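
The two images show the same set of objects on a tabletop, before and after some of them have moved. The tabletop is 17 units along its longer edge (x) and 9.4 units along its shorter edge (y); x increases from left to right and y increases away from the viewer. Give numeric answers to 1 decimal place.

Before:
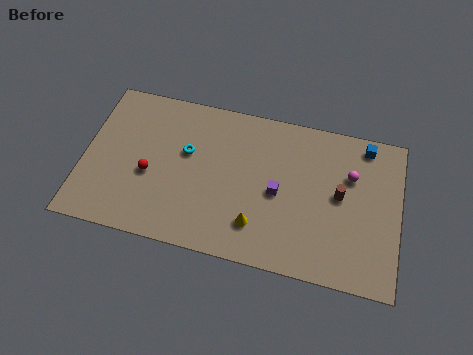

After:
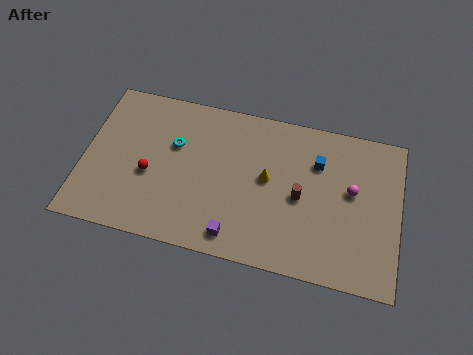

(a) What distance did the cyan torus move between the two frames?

0.8

From (5.5, 5.7) to (4.8, 6.0), the cyan torus covered √(0.7² + 0.3²) ≈ 0.8 units.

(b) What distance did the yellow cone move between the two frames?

2.9

The yellow cone was near (9.5, 2.2) before and (9.9, 5.1) after, so it travelled √(0.4² + 2.9²) ≈ 2.9 units.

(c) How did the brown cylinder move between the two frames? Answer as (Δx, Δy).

(-2.1, -0.6)

The brown cylinder was at about (13.8, 5.0) and moved to about (11.7, 4.4).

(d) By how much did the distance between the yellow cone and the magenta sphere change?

-1.8

They were about 6.3 units apart before and 4.5 after — 1.8 units closer together.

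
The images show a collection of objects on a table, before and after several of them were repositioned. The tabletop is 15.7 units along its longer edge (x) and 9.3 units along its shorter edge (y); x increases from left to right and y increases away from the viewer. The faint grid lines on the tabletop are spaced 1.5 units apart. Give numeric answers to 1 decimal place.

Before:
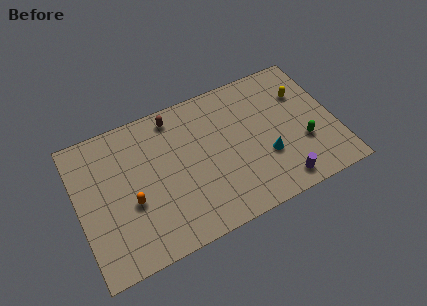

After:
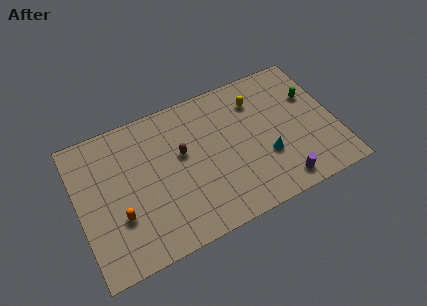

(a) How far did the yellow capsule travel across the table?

2.9

The yellow capsule was near (14.0, 6.5) before and (11.2, 7.1) after, so it travelled √(2.8² + 0.6²) ≈ 2.9 units.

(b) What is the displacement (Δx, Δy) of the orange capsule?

(-0.8, -0.6)

The orange capsule started near (3.1, 3.7) and ended near (2.3, 3.1).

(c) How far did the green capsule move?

3.0

The green capsule moved from about (13.6, 3.2) to (14.5, 6.1), a distance of √(0.9² + 2.9²) ≈ 3.0.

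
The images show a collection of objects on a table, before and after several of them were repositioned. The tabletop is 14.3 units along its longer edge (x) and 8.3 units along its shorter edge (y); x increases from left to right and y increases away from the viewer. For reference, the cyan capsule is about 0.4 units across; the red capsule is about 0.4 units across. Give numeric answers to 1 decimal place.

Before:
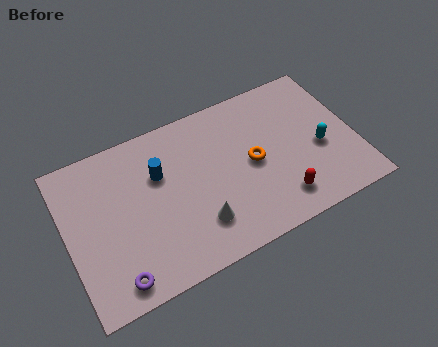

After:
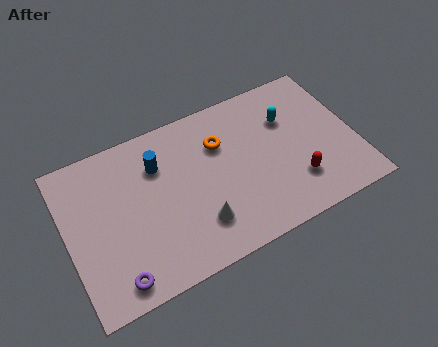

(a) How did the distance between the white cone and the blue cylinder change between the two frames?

+0.5

They were about 3.7 units apart before and 4.2 after — 0.5 units further apart.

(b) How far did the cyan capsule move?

2.6

From (12.5, 3.5) to (11.2, 5.7), the cyan capsule covered √(1.3² + 2.2²) ≈ 2.6 units.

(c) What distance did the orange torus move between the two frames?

2.2

The orange torus moved from about (9.2, 4.1) to (7.8, 5.8), a distance of √(1.4² + 1.7²) ≈ 2.2.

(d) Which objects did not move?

the white cone and the purple torus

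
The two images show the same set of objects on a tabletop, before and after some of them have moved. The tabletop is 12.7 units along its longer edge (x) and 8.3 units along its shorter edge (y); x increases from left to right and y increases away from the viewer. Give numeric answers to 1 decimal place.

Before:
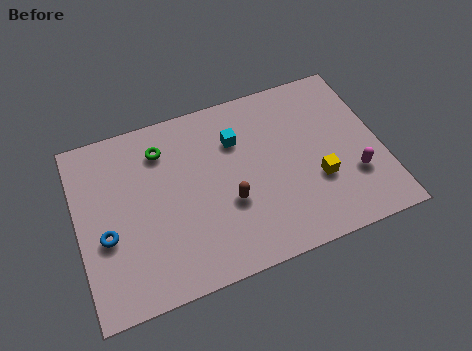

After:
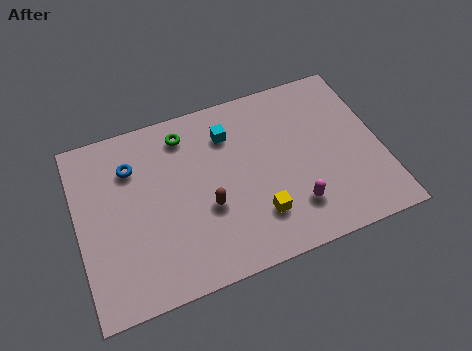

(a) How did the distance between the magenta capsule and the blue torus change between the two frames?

-2.7

The distance was about 10.3 in the first image and 7.6 in the second, so they moved 2.7 units closer together.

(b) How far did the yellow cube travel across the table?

2.7

The yellow cube moved from about (9.9, 2.9) to (7.3, 2.1), a distance of √(2.6² + 0.8²) ≈ 2.7.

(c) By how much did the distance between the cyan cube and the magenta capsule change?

-0.8

Before: roughly 5.7 units apart; after: 4.9. That's 0.8 units closer together.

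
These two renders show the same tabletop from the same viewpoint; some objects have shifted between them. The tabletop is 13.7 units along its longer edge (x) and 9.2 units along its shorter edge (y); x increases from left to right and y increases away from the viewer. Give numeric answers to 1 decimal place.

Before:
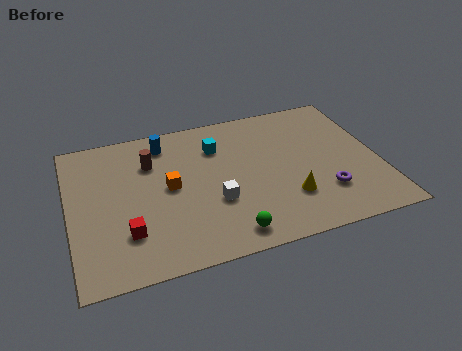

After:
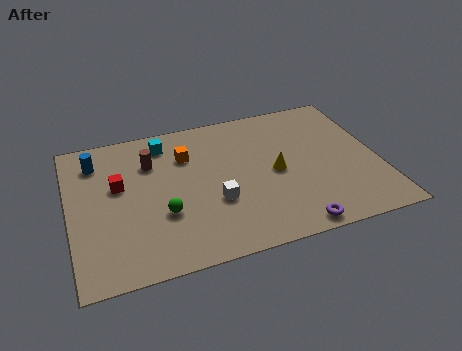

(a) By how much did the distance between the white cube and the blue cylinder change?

+1.6

Before: roughly 4.8 units apart; after: 6.4. That's 1.6 units further apart.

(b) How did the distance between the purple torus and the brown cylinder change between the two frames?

-0.3

Before: roughly 8.5 units apart; after: 8.2. That's 0.3 units closer together.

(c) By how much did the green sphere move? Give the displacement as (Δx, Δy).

(-2.7, 2.0)

The green sphere was at about (6.7, 1.2) and moved to about (4.0, 3.2).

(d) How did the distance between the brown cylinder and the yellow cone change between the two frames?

-1.2

They were about 7.0 units apart before and 5.8 after — 1.2 units closer together.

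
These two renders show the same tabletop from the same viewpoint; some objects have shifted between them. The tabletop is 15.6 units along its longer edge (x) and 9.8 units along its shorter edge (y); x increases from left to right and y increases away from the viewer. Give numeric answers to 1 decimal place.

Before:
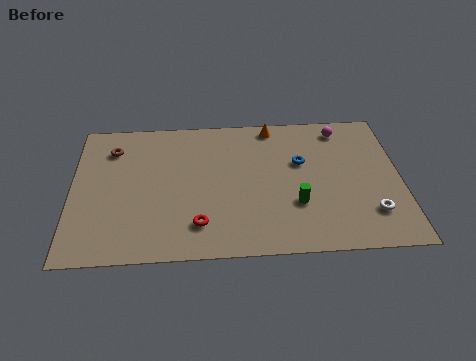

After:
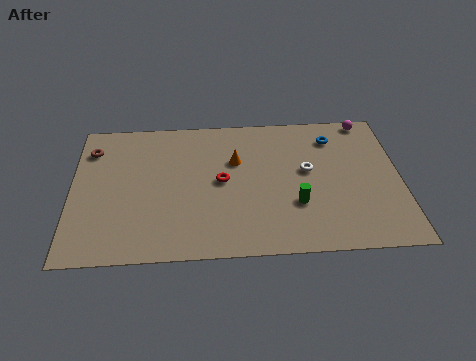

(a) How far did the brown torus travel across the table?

1.0

The brown torus moved from about (1.9, 7.6) to (0.9, 7.6), a distance of √(1.0² + 0.0²) ≈ 1.0.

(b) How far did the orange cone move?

3.0

The orange cone was near (9.6, 8.8) before and (7.8, 6.4) after, so it travelled √(1.8² + 2.4²) ≈ 3.0 units.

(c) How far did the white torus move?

4.2

From (14.1, 2.4) to (11.2, 5.5), the white torus covered √(2.9² + 3.1²) ≈ 4.2 units.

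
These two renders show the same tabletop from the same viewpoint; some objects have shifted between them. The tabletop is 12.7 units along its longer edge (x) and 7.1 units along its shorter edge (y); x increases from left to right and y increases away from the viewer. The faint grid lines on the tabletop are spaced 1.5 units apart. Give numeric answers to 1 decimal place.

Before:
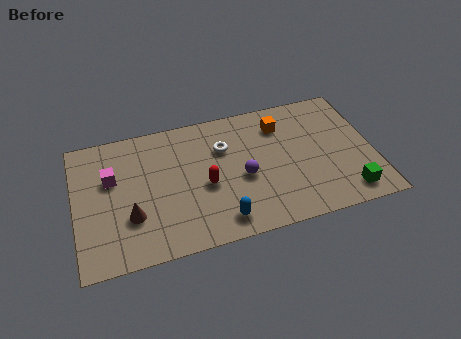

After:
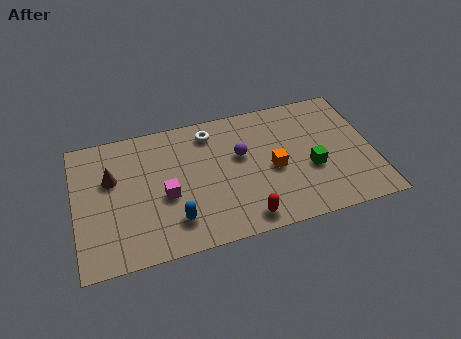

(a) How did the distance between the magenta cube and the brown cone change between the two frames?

+0.4

Before: roughly 2.3 units apart; after: 2.7. That's 0.4 units further apart.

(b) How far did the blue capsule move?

2.0

The blue capsule moved from about (6.0, 1.1) to (4.1, 1.6), a distance of √(1.9² + 0.5²) ≈ 2.0.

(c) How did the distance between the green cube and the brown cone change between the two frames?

-0.6

They were about 9.2 units apart before and 8.6 after — 0.6 units closer together.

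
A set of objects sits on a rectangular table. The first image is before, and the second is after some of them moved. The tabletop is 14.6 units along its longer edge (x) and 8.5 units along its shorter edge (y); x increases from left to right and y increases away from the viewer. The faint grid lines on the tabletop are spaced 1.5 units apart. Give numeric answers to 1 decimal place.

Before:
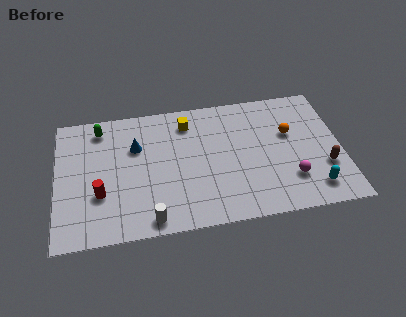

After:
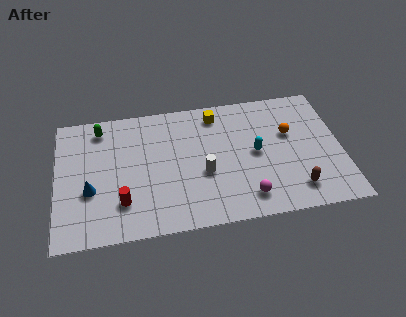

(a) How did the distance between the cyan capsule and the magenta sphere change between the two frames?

+1.5

They were about 1.4 units apart before and 2.9 after — 1.5 units further apart.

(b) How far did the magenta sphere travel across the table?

2.4

The magenta sphere moved from about (11.9, 2.3) to (9.6, 1.5), a distance of √(2.3² + 0.8²) ≈ 2.4.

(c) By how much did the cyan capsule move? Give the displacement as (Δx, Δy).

(-2.8, 2.8)

The cyan capsule was at about (13.0, 1.5) and moved to about (10.2, 4.3).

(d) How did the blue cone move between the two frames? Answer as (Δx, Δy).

(-2.4, -2.5)

The blue cone started near (4.1, 5.7) and ended near (1.7, 3.2).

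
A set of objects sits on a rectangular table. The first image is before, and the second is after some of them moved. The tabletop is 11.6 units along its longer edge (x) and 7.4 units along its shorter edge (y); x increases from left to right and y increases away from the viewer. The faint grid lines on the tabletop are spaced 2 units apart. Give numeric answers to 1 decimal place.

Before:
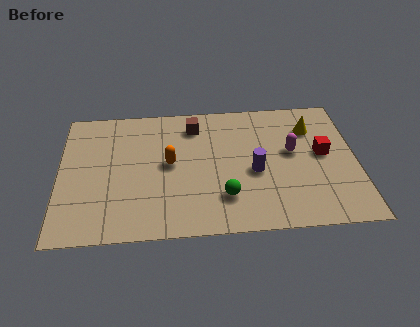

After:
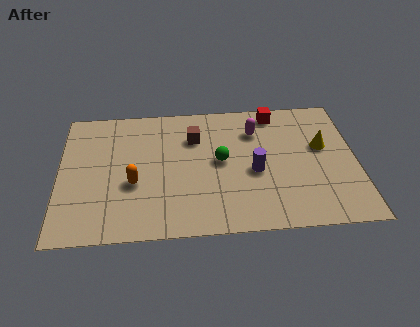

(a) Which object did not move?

the purple cylinder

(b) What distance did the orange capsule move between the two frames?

1.7

The orange capsule was near (4.3, 3.9) before and (2.9, 2.9) after, so it travelled √(1.4² + 1.0²) ≈ 1.7 units.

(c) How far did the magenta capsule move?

1.9

The magenta capsule was near (9.1, 4.2) before and (7.7, 5.5) after, so it travelled √(1.4² + 1.3²) ≈ 1.9 units.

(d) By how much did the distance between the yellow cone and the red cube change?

+1.2

The distance was about 1.6 in the first image and 2.8 in the second, so they moved 1.2 units further apart.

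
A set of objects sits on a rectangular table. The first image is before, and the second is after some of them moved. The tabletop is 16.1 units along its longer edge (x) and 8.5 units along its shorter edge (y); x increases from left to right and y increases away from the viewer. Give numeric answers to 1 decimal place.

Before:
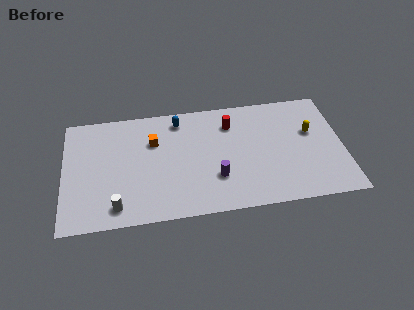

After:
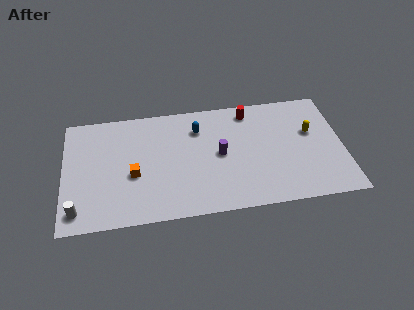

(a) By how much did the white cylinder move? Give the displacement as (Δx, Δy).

(-2.2, 0.0)

From the two frames, the white cylinder sits at roughly (3.0, 1.3) before and (0.8, 1.3) after.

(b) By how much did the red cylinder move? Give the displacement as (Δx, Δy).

(1.1, 0.8)

The red cylinder was at about (9.7, 6.5) and moved to about (10.8, 7.3).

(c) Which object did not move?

the yellow capsule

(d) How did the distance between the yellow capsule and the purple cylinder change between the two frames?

-0.8

They were about 6.2 units apart before and 5.4 after — 0.8 units closer together.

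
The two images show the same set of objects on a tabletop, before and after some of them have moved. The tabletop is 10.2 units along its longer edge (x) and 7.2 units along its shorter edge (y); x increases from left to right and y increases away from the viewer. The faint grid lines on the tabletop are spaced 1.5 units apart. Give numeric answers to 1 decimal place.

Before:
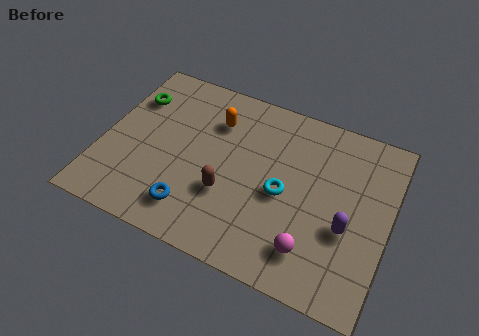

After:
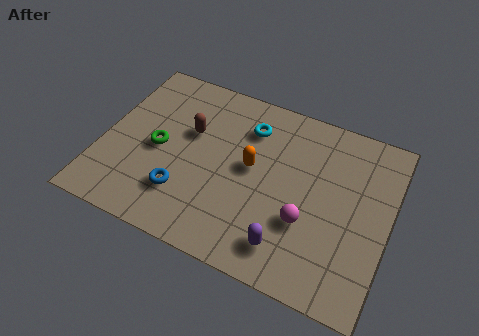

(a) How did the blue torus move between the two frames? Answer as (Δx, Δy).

(-0.4, 0.5)

The blue torus started near (3.5, 1.4) and ended near (3.1, 1.9).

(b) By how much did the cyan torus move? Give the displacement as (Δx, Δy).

(-1.5, 2.2)

The cyan torus started near (6.5, 3.3) and ended near (5.0, 5.5).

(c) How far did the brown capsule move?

2.6

The brown capsule was near (4.6, 2.5) before and (3.0, 4.5) after, so it travelled √(1.6² + 2.0²) ≈ 2.6 units.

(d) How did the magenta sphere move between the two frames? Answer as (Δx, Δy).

(-0.3, 1.0)

From the two frames, the magenta sphere sits at roughly (7.7, 1.5) before and (7.4, 2.5) after.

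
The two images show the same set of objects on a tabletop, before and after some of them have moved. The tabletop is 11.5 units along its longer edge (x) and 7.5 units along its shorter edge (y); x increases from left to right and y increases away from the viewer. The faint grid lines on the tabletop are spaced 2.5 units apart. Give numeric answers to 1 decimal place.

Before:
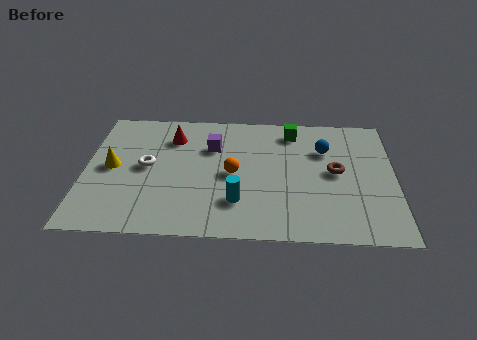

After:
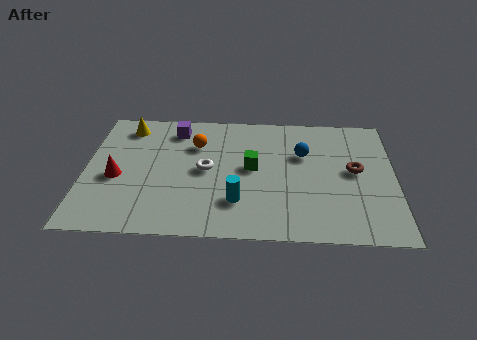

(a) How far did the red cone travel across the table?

3.2

From (3.2, 5.7) to (1.2, 3.2), the red cone covered √(2.0² + 2.5²) ≈ 3.2 units.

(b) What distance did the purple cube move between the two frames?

1.7

The purple cube moved from about (4.7, 5.2) to (3.3, 6.2), a distance of √(1.4² + 1.0²) ≈ 1.7.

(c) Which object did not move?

the cyan cylinder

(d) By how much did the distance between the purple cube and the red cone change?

+2.1

Before: roughly 1.6 units apart; after: 3.7. That's 2.1 units further apart.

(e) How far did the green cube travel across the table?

2.7

The green cube moved from about (7.7, 6.3) to (6.2, 4.0), a distance of √(1.5² + 2.3²) ≈ 2.7.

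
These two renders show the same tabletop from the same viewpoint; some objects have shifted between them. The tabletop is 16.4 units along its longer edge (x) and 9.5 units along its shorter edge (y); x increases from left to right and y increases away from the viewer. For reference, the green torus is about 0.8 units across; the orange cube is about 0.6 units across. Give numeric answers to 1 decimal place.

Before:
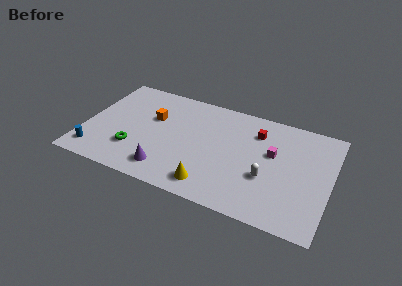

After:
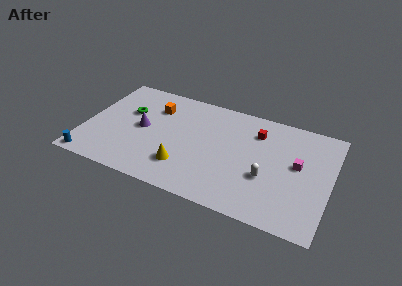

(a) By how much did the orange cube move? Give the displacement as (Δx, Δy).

(0.0, 1.0)

From the two frames, the orange cube sits at roughly (4.4, 6.0) before and (4.4, 7.0) after.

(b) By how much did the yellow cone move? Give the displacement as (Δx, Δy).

(-1.9, 0.9)

The yellow cone was at about (8.8, 1.5) and moved to about (6.9, 2.4).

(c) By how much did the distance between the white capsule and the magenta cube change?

+0.4

Before: roughly 2.2 units apart; after: 2.6. That's 0.4 units further apart.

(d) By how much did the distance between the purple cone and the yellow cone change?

+0.9

Before: roughly 3.0 units apart; after: 3.9. That's 0.9 units further apart.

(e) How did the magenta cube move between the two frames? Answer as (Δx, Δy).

(1.7, -0.4)

From the two frames, the magenta cube sits at roughly (12.5, 5.7) before and (14.2, 5.3) after.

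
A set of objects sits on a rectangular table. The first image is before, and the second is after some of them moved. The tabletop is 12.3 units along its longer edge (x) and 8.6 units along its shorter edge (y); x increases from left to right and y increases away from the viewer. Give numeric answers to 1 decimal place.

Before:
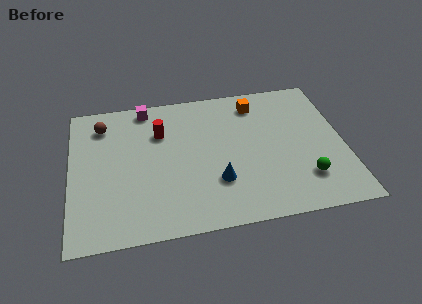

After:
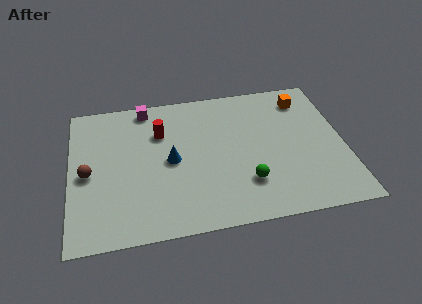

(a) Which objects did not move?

the magenta cube and the red cylinder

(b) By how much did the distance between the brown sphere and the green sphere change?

-2.9

The distance was about 10.1 in the first image and 7.2 in the second, so they moved 2.9 units closer together.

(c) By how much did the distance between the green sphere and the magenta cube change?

-2.0

The distance was about 8.9 in the first image and 6.9 in the second, so they moved 2.0 units closer together.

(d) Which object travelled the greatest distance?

the brown sphere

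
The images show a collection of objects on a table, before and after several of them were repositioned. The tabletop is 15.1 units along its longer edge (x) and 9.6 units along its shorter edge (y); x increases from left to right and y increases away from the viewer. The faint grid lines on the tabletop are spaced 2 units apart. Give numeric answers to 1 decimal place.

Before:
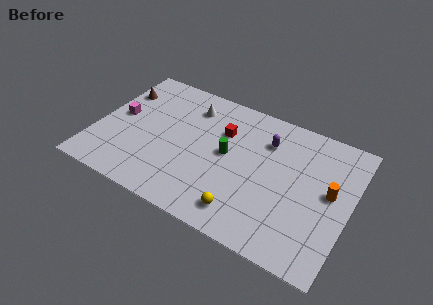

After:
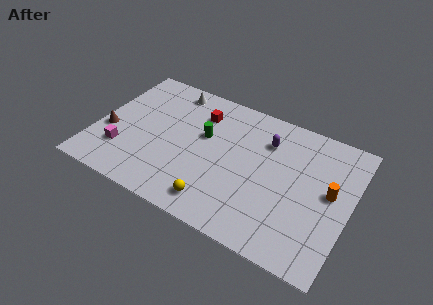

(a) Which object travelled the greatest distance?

the brown cone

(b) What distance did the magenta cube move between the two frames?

2.6

The magenta cube was near (1.2, 5.1) before and (1.8, 2.6) after, so it travelled √(0.6² + 2.5²) ≈ 2.6 units.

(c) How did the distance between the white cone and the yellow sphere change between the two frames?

+0.6

Before: roughly 7.3 units apart; after: 7.9. That's 0.6 units further apart.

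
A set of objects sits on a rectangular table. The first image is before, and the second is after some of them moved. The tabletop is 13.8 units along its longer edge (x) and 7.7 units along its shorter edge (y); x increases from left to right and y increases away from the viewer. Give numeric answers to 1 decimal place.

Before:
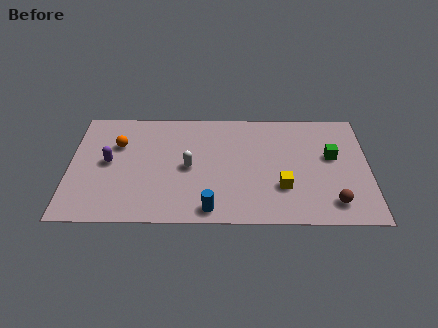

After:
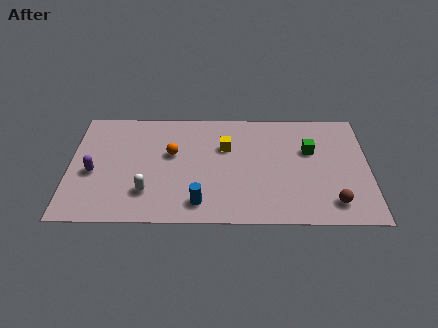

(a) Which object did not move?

the brown sphere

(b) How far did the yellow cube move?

3.7

From (9.8, 2.4) to (7.2, 5.1), the yellow cube covered √(2.6² + 2.7²) ≈ 3.7 units.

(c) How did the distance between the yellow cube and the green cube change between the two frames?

+0.8

They were about 3.1 units apart before and 3.9 after — 0.8 units further apart.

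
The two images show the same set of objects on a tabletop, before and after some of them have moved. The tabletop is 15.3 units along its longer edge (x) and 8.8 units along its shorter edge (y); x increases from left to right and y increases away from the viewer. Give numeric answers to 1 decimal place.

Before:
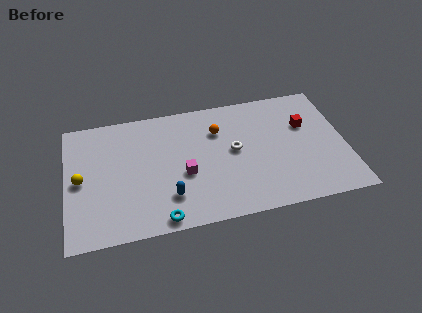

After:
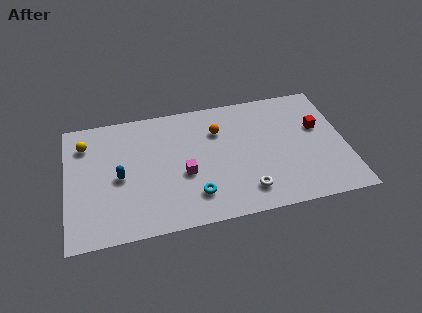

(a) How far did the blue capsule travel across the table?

3.2

The blue capsule was near (5.5, 2.2) before and (2.9, 4.1) after, so it travelled √(2.6² + 1.9²) ≈ 3.2 units.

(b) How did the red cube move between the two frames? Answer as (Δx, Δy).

(0.7, -0.3)

The red cube started near (13.2, 5.7) and ended near (13.9, 5.4).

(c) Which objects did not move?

the orange sphere and the magenta cube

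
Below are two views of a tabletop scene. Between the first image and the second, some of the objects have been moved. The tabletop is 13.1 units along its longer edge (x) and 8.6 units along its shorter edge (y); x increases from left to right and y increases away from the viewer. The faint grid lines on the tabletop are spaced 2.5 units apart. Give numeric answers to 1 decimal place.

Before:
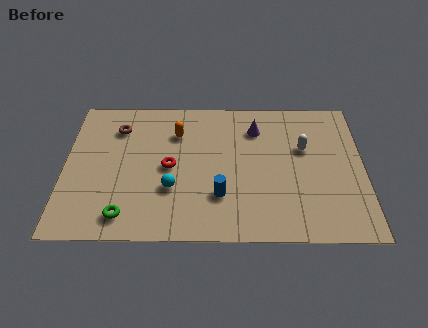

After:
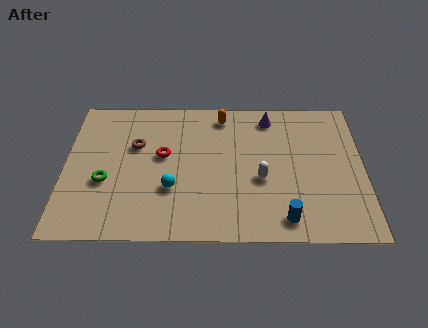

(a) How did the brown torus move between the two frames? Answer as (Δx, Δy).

(0.8, -1.1)

The brown torus was at about (2.3, 6.6) and moved to about (3.1, 5.5).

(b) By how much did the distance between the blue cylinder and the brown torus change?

+1.7

They were about 6.1 units apart before and 7.8 after — 1.7 units further apart.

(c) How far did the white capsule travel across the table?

2.7

From (10.5, 5.4) to (8.6, 3.5), the white capsule covered √(1.9² + 1.9²) ≈ 2.7 units.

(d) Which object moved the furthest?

the blue cylinder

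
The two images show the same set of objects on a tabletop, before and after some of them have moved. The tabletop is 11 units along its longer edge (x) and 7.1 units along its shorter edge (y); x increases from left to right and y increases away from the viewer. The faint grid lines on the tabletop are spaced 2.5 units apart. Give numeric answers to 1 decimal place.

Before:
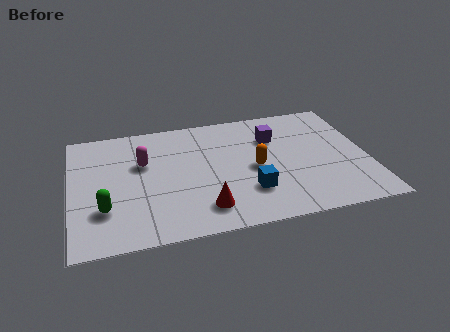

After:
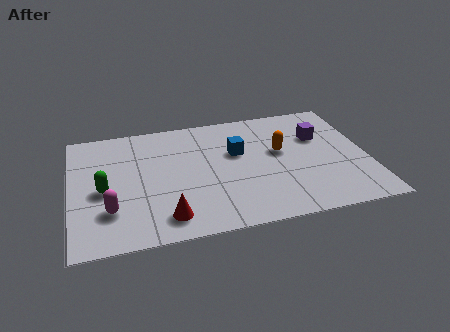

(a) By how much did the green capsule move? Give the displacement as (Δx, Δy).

(0.0, 1.1)

The green capsule started near (1.2, 2.1) and ended near (1.2, 3.2).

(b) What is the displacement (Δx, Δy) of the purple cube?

(1.7, -0.3)

The purple cube started near (7.6, 5.0) and ended near (9.3, 4.7).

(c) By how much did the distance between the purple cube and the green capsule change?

+1.2

The distance was about 7.0 in the first image and 8.2 in the second, so they moved 1.2 units further apart.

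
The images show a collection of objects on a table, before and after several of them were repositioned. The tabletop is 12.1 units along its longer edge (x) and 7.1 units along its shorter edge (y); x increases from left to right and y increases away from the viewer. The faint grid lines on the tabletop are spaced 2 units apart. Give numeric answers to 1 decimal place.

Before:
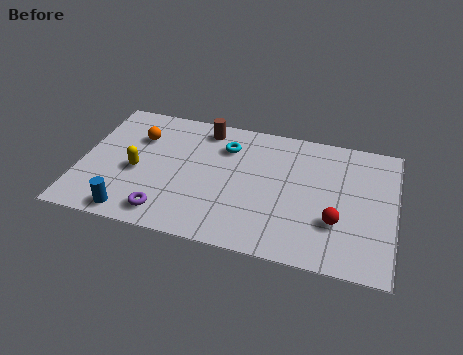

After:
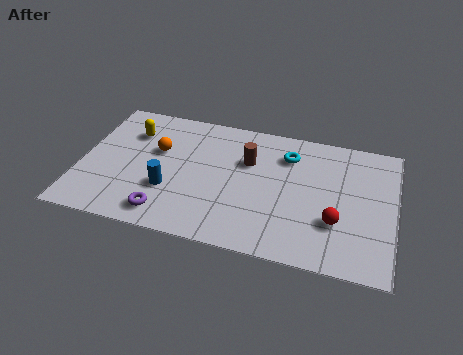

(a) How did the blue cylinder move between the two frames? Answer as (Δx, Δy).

(1.3, 1.6)

The blue cylinder started near (2.2, 0.8) and ended near (3.5, 2.4).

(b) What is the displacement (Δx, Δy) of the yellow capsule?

(-0.4, 2.1)

From the two frames, the yellow capsule sits at roughly (2.2, 3.1) before and (1.8, 5.2) after.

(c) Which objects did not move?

the red sphere and the purple torus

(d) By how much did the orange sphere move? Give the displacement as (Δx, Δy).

(0.8, -0.6)

The orange sphere started near (2.1, 5.0) and ended near (2.9, 4.4).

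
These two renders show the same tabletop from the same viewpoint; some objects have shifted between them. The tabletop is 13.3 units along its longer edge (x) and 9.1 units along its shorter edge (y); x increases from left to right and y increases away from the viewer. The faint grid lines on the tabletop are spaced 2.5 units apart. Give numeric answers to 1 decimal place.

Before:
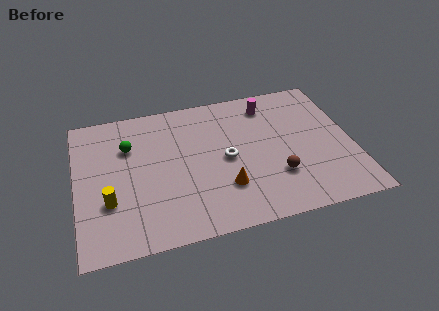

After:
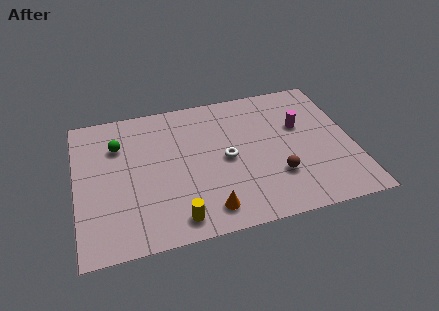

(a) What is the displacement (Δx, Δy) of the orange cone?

(-0.9, -1.2)

The orange cone was at about (7.0, 2.6) and moved to about (6.1, 1.4).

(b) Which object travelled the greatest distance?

the yellow cylinder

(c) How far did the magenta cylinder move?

2.3

From (9.5, 7.5) to (10.9, 5.7), the magenta cylinder covered √(1.4² + 1.8²) ≈ 2.3 units.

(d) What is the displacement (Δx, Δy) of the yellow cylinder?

(3.1, -1.8)

From the two frames, the yellow cylinder sits at roughly (1.5, 3.0) before and (4.6, 1.2) after.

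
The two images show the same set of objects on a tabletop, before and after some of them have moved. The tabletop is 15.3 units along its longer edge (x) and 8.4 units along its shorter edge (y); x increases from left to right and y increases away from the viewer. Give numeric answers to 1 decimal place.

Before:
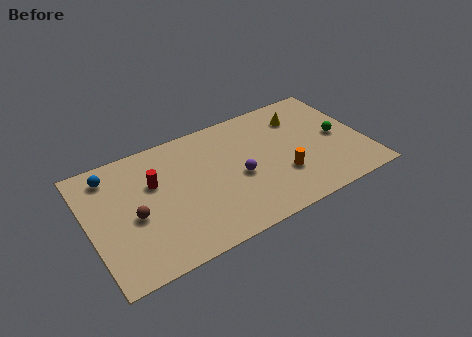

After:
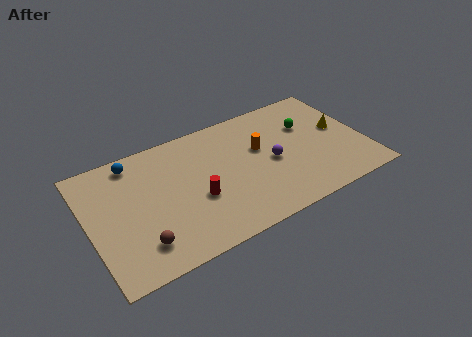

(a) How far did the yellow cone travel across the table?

2.7

From (12.1, 6.4) to (14.1, 4.6), the yellow cone covered √(2.0² + 1.8²) ≈ 2.7 units.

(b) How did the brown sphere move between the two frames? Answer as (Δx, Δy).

(0.1, -1.9)

The brown sphere started near (2.4, 3.7) and ended near (2.5, 1.8).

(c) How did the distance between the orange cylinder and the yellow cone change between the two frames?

+0.5

They were about 4.0 units apart before and 4.5 after — 0.5 units further apart.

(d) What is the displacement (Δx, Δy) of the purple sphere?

(1.9, 0.2)

From the two frames, the purple sphere sits at roughly (8.2, 3.7) before and (10.1, 3.9) after.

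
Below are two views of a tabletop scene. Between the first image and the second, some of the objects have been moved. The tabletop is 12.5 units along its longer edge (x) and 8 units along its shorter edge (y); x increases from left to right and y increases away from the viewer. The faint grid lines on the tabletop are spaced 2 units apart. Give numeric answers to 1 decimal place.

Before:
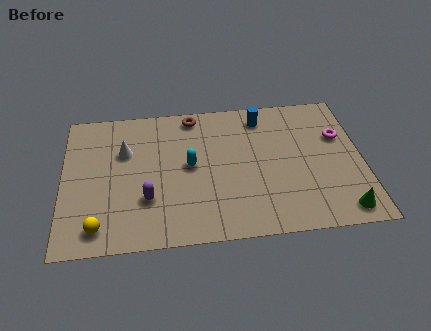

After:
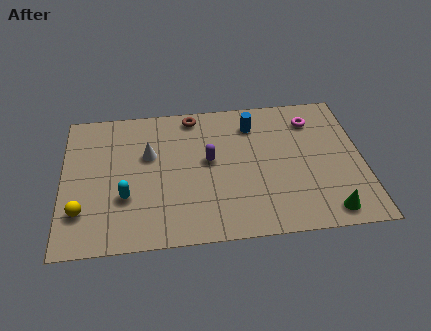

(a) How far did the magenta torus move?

1.6

The magenta torus moved from about (11.6, 5.2) to (10.5, 6.3), a distance of √(1.1² + 1.1²) ≈ 1.6.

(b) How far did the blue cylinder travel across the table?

0.6

The blue cylinder moved from about (8.4, 6.7) to (8.0, 6.3), a distance of √(0.4² + 0.4²) ≈ 0.6.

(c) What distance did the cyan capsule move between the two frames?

3.1

The cyan capsule was near (5.3, 4.2) before and (2.6, 2.7) after, so it travelled √(2.7² + 1.5²) ≈ 3.1 units.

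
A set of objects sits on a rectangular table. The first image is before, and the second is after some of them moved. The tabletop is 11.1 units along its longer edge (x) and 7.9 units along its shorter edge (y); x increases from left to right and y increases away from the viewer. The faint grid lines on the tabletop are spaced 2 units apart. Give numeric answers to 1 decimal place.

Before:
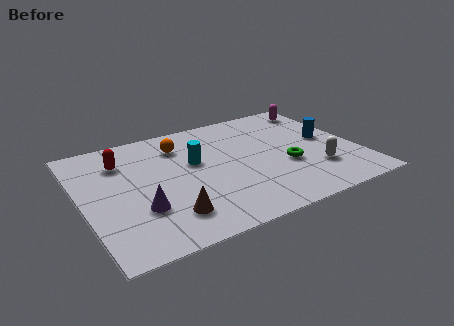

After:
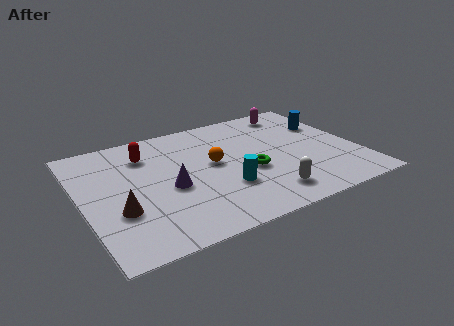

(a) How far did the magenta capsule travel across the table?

1.1

The magenta capsule moved from about (10.2, 6.7) to (9.1, 6.8), a distance of √(1.1² + 0.1²) ≈ 1.1.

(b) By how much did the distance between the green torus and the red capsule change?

-2.2

The distance was about 6.9 in the first image and 4.7 in the second, so they moved 2.2 units closer together.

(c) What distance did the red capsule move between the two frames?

1.0

From (1.8, 5.9) to (2.8, 6.0), the red capsule covered √(1.0² + 0.1²) ≈ 1.0 units.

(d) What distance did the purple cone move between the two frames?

1.6

The purple cone was near (2.1, 2.5) before and (3.4, 3.4) after, so it travelled √(1.3² + 0.9²) ≈ 1.6 units.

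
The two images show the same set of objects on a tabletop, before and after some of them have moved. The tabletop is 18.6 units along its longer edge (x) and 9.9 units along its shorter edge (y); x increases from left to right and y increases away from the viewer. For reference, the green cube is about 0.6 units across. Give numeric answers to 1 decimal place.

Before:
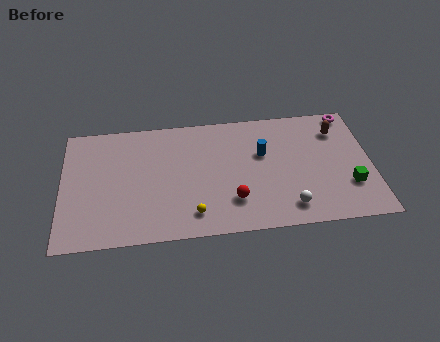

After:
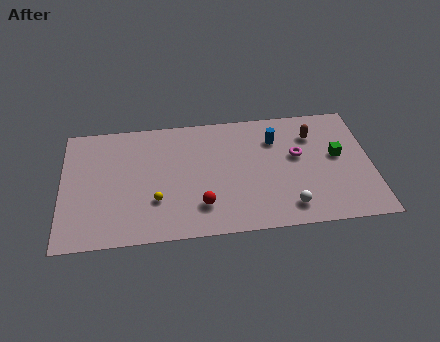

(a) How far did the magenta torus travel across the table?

4.6

From (17.5, 9.0) to (14.2, 5.8), the magenta torus covered √(3.3² + 3.2²) ≈ 4.6 units.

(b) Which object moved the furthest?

the magenta torus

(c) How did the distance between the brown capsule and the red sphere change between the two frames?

+0.3

Before: roughly 8.2 units apart; after: 8.5. That's 0.3 units further apart.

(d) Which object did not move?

the white sphere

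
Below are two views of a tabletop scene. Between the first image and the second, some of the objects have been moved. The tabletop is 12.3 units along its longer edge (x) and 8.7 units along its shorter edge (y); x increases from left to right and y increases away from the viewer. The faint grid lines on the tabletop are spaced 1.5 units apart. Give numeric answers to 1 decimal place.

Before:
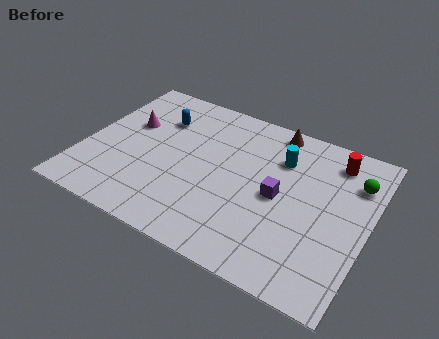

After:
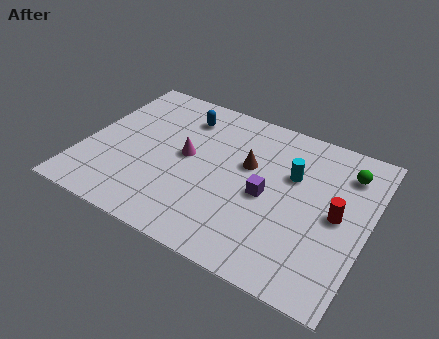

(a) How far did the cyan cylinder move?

0.9

The cyan cylinder was near (8.3, 6.3) before and (8.9, 5.6) after, so it travelled √(0.6² + 0.7²) ≈ 0.9 units.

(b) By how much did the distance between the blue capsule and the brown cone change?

-1.6

They were about 5.1 units apart before and 3.5 after — 1.6 units closer together.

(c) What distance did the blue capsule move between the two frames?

1.2

The blue capsule moved from about (2.9, 6.3) to (3.9, 6.9), a distance of √(1.0² + 0.6²) ≈ 1.2.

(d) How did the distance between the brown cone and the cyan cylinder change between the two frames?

+0.3

Before: roughly 1.6 units apart; after: 1.9. That's 0.3 units further apart.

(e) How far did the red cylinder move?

2.9

The red cylinder was near (10.5, 7.2) before and (11.0, 4.3) after, so it travelled √(0.5² + 2.9²) ≈ 2.9 units.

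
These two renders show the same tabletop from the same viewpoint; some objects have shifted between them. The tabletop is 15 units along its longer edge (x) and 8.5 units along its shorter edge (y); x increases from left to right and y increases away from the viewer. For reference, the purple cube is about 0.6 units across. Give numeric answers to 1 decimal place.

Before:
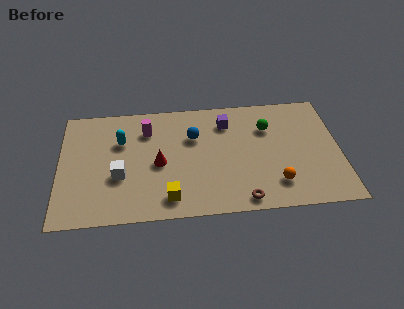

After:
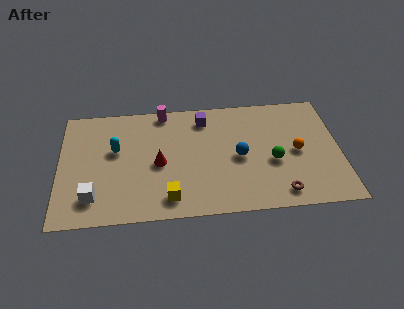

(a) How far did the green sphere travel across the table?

2.5

From (11.2, 6.0) to (11.4, 3.5), the green sphere covered √(0.2² + 2.5²) ≈ 2.5 units.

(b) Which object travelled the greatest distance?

the blue sphere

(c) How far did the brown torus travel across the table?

2.0

From (9.7, 0.9) to (11.7, 1.2), the brown torus covered √(2.0² + 0.3²) ≈ 2.0 units.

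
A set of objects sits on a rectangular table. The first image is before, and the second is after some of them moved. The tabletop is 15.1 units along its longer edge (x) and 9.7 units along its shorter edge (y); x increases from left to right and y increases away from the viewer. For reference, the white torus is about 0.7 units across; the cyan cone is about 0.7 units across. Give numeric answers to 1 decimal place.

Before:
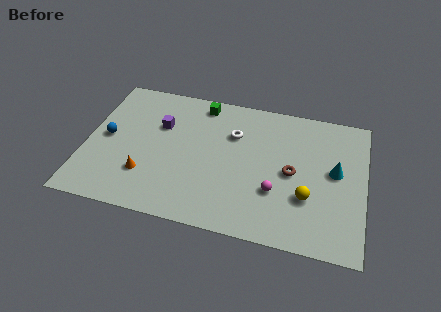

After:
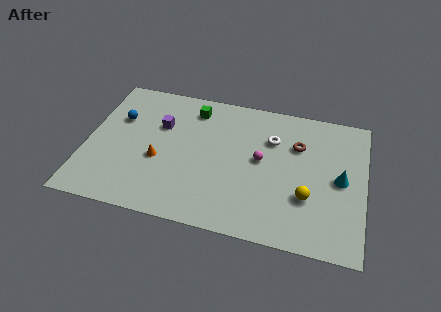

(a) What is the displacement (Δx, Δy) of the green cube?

(-0.4, -0.5)

From the two frames, the green cube sits at roughly (6.0, 8.5) before and (5.6, 8.0) after.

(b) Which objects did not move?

the purple cube and the yellow sphere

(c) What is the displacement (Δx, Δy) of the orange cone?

(0.6, 1.2)

The orange cone was at about (3.4, 2.7) and moved to about (4.0, 3.9).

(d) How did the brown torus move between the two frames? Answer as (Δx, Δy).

(0.2, 2.0)

From the two frames, the brown torus sits at roughly (11.2, 4.7) before and (11.4, 6.7) after.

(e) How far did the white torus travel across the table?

2.1

The white torus was near (7.9, 6.7) before and (10.0, 6.8) after, so it travelled √(2.1² + 0.1²) ≈ 2.1 units.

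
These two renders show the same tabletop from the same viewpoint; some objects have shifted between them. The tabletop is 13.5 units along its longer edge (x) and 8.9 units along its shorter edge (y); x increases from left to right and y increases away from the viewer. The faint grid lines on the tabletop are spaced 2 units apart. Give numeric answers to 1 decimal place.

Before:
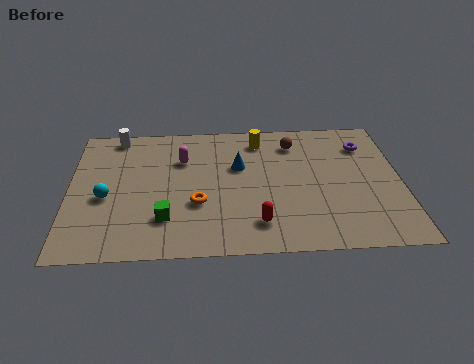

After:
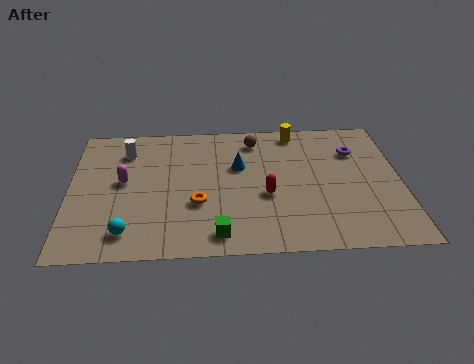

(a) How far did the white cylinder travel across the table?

1.2

The white cylinder was near (1.9, 8.0) before and (2.3, 6.9) after, so it travelled √(0.4² + 1.1²) ≈ 1.2 units.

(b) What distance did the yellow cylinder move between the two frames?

1.6

The yellow cylinder moved from about (7.8, 7.4) to (9.3, 7.9), a distance of √(1.5² + 0.5²) ≈ 1.6.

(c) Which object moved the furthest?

the magenta capsule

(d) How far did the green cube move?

2.4

The green cube was near (3.9, 2.3) before and (6.0, 1.2) after, so it travelled √(2.1² + 1.1²) ≈ 2.4 units.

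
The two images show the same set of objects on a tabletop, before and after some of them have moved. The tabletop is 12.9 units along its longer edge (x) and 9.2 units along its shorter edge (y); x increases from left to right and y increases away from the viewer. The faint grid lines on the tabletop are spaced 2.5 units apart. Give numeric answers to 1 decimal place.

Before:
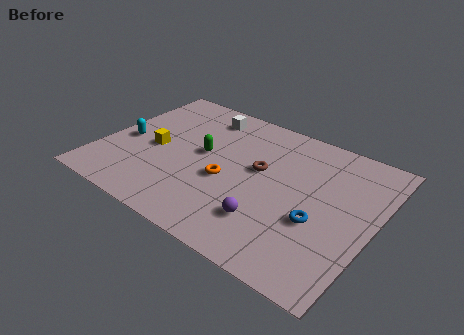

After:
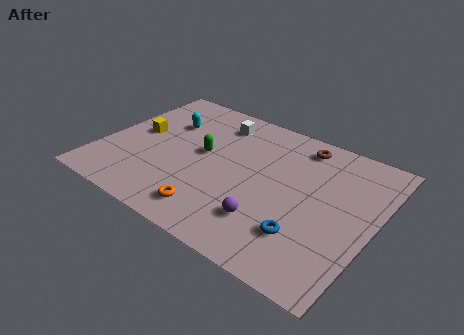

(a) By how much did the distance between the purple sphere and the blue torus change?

-0.7

Before: roughly 2.4 units apart; after: 1.7. That's 0.7 units closer together.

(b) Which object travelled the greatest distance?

the brown torus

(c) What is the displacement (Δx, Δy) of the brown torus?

(1.5, 2.6)

The brown torus started near (7.4, 5.3) and ended near (8.9, 7.9).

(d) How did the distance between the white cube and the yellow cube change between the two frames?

+0.4

They were about 3.9 units apart before and 4.3 after — 0.4 units further apart.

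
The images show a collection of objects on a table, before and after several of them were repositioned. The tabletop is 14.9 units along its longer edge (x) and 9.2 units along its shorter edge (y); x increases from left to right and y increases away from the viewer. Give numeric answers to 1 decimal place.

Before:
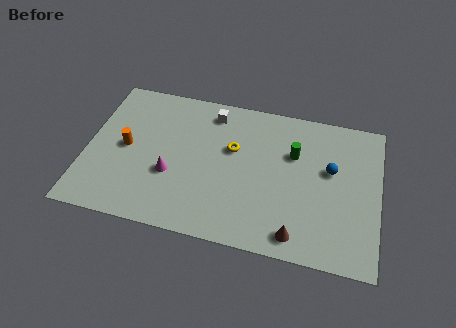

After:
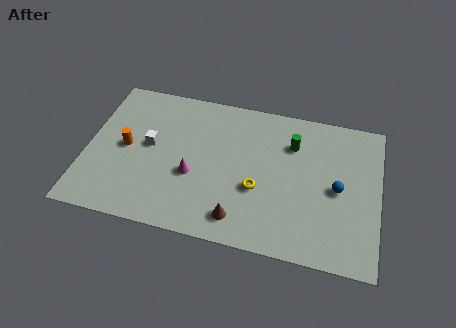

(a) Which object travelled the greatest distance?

the white cube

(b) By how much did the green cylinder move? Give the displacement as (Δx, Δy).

(-0.1, 0.6)

From the two frames, the green cylinder sits at roughly (10.5, 6.1) before and (10.4, 6.7) after.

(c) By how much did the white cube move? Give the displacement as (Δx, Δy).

(-3.0, -2.8)

The white cube was at about (6.2, 7.8) and moved to about (3.2, 5.0).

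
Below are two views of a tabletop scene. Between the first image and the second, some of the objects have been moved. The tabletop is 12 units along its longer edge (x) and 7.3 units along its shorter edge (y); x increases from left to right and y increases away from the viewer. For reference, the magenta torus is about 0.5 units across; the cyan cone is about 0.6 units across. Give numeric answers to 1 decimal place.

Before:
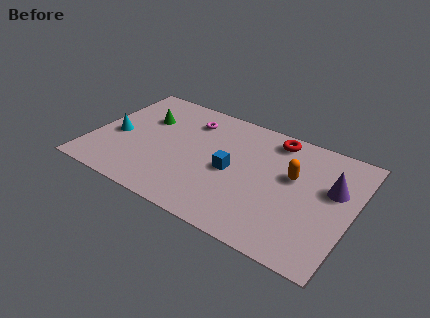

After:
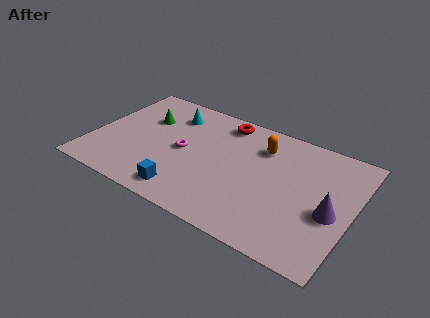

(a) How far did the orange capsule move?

1.9

The orange capsule moved from about (9.2, 4.4) to (7.6, 5.5), a distance of √(1.6² + 1.1²) ≈ 1.9.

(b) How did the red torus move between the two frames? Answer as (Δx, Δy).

(-2.4, 0.0)

The red torus was at about (8.1, 6.3) and moved to about (5.7, 6.3).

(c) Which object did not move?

the green cone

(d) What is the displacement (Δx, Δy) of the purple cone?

(0.1, -1.4)

The purple cone was at about (11.0, 4.5) and moved to about (11.1, 3.1).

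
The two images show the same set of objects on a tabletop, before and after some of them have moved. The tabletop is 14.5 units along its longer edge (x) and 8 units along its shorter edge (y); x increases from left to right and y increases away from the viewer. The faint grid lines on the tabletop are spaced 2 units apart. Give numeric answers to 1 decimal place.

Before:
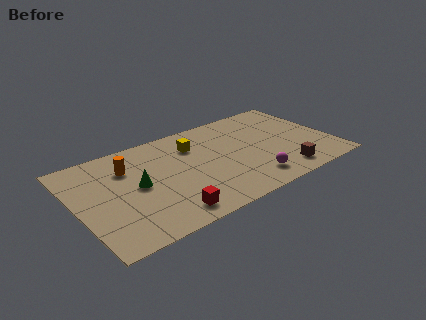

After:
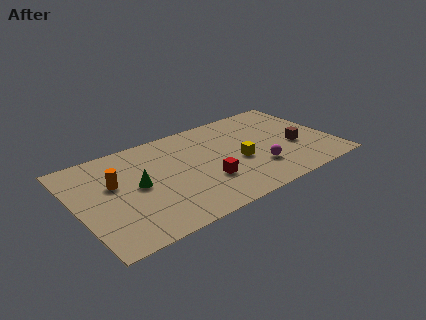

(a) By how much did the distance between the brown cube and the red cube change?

-1.4

The distance was about 6.7 in the first image and 5.3 in the second, so they moved 1.4 units closer together.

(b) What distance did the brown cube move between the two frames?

2.2

The brown cube moved from about (11.3, 1.3) to (12.4, 3.2), a distance of √(1.1² + 1.9²) ≈ 2.2.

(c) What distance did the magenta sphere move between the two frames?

0.9

The magenta sphere moved from about (9.5, 1.5) to (10.0, 2.3), a distance of √(0.5² + 0.8²) ≈ 0.9.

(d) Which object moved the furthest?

the yellow cube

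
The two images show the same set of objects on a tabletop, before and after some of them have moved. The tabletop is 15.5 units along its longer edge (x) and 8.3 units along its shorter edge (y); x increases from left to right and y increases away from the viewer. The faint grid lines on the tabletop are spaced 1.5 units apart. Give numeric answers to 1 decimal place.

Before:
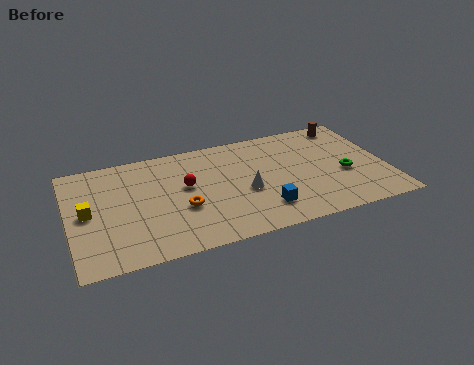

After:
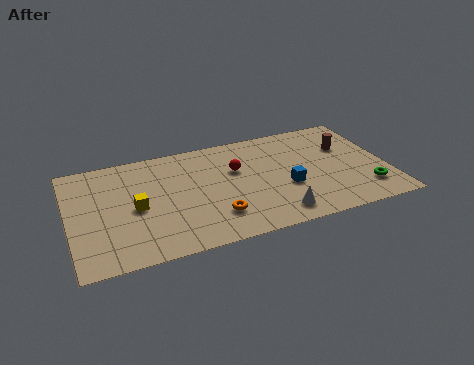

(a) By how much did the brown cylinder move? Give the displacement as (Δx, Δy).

(-0.3, -1.8)

The brown cylinder started near (14.0, 7.3) and ended near (13.7, 5.5).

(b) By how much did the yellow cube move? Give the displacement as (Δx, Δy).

(2.3, -0.3)

The yellow cube was at about (0.9, 4.2) and moved to about (3.2, 3.9).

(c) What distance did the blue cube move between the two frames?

1.8

The blue cube was near (9.2, 1.9) before and (10.5, 3.2) after, so it travelled √(1.3² + 1.3²) ≈ 1.8 units.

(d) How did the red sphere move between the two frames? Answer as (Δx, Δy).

(2.5, 0.5)

The red sphere started near (5.7, 4.8) and ended near (8.2, 5.3).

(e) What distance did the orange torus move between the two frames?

1.9

The orange torus moved from about (5.4, 3.2) to (6.9, 2.1), a distance of √(1.5² + 1.1²) ≈ 1.9.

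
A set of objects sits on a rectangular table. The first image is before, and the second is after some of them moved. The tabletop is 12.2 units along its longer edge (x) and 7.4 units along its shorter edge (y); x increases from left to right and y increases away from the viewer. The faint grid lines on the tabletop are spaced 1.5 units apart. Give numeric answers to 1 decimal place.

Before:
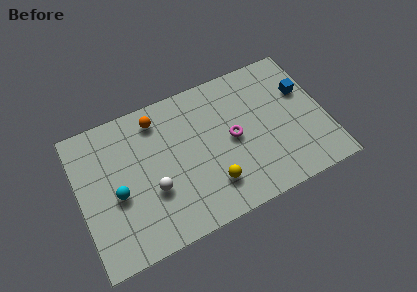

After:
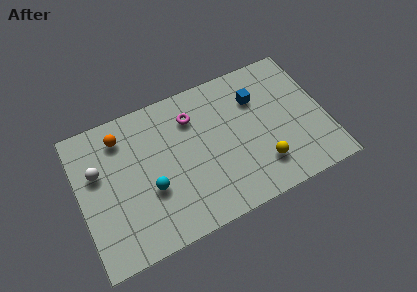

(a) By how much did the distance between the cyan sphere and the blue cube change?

-3.5

Before: roughly 9.6 units apart; after: 6.1. That's 3.5 units closer together.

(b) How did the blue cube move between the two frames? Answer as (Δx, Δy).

(-2.3, 0.5)

From the two frames, the blue cube sits at roughly (11.3, 4.8) before and (9.0, 5.3) after.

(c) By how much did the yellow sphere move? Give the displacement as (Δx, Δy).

(2.5, 0.0)

The yellow sphere was at about (6.3, 1.8) and moved to about (8.8, 1.8).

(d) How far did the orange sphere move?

1.8

The orange sphere moved from about (4.1, 6.2) to (2.3, 6.0), a distance of √(1.8² + 0.2²) ≈ 1.8.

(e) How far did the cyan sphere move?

1.6

The cyan sphere moved from about (1.8, 3.2) to (3.4, 2.8), a distance of √(1.6² + 0.4²) ≈ 1.6.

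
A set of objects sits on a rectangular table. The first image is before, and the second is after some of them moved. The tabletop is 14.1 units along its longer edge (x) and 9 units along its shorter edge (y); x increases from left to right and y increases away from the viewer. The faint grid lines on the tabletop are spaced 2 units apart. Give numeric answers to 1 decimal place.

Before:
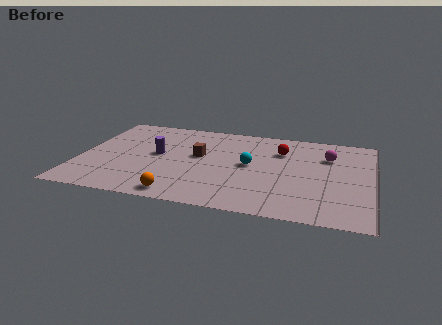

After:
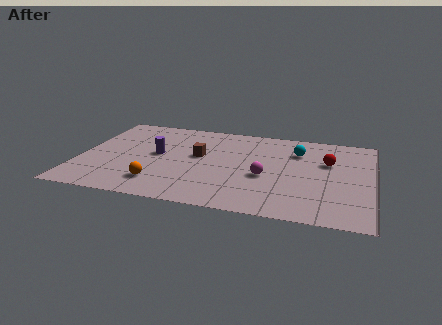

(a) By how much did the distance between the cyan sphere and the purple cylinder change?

+2.4

They were about 4.5 units apart before and 6.9 after — 2.4 units further apart.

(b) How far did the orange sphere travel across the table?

1.4

The orange sphere moved from about (5.1, 1.0) to (4.0, 1.9), a distance of √(1.1² + 0.9²) ≈ 1.4.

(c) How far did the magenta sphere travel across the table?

4.0

The magenta sphere moved from about (11.9, 6.4) to (9.0, 3.7), a distance of √(2.9² + 2.7²) ≈ 4.0.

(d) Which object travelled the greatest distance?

the magenta sphere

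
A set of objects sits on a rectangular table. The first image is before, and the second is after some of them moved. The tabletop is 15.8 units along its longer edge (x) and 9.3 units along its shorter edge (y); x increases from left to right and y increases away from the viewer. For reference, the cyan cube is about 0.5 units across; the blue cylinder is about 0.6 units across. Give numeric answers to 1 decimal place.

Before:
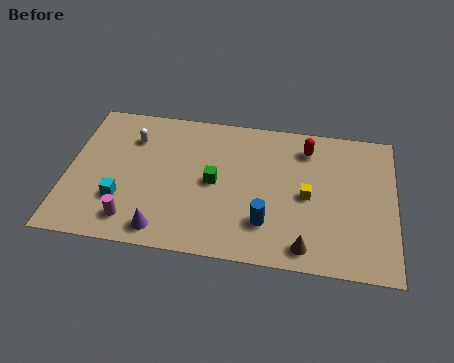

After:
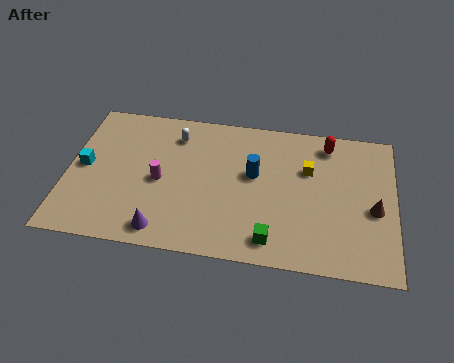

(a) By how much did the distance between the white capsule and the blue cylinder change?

-3.7

The distance was about 8.1 in the first image and 4.4 in the second, so they moved 3.7 units closer together.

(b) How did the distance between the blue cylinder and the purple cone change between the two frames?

+0.9

They were about 5.0 units apart before and 5.9 after — 0.9 units further apart.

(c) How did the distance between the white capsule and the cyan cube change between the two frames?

+1.0

The distance was about 4.1 in the first image and 5.1 in the second, so they moved 1.0 units further apart.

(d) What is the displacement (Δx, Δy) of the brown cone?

(3.2, 2.8)

The brown cone was at about (11.6, 1.2) and moved to about (14.8, 4.0).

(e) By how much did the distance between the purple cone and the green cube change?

+1.1

Before: roughly 4.1 units apart; after: 5.2. That's 1.1 units further apart.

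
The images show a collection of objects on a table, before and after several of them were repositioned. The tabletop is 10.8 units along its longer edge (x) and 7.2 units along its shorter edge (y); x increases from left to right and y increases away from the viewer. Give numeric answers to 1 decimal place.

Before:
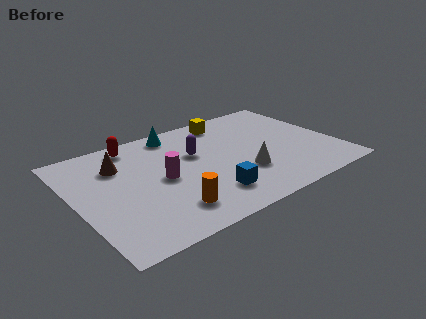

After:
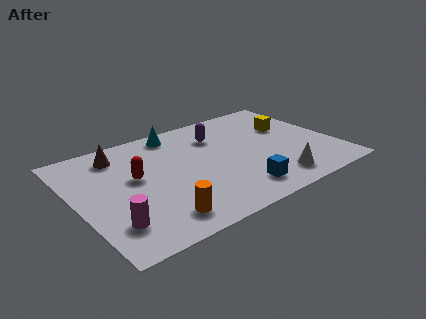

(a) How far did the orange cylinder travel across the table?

0.6

The orange cylinder moved from about (3.4, 1.5) to (2.9, 1.2), a distance of √(0.5² + 0.3²) ≈ 0.6.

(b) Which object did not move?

the cyan cone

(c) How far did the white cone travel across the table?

1.6

The white cone moved from about (6.7, 2.3) to (7.8, 1.2), a distance of √(1.1² + 1.1²) ≈ 1.6.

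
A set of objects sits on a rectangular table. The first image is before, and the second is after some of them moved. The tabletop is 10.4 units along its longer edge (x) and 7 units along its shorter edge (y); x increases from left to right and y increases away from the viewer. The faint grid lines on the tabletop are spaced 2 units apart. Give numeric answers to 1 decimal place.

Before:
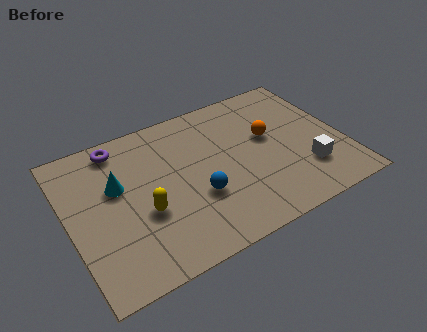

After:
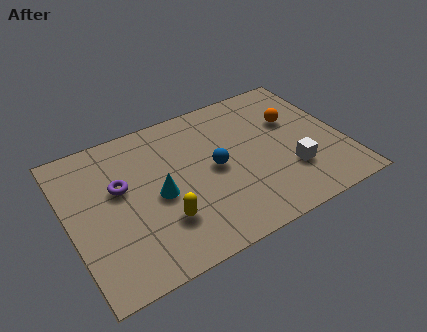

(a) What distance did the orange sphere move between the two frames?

1.1

The orange sphere was near (7.7, 4.1) before and (8.7, 4.5) after, so it travelled √(1.0² + 0.4²) ≈ 1.1 units.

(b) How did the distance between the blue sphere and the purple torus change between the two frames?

-0.8

The distance was about 4.4 in the first image and 3.6 in the second, so they moved 0.8 units closer together.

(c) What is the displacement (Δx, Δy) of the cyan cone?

(1.4, -1.1)

The cyan cone started near (1.9, 4.3) and ended near (3.3, 3.2).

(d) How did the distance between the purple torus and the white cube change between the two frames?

-1.3

Before: roughly 7.8 units apart; after: 6.5. That's 1.3 units closer together.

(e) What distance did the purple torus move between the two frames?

1.9

From (2.2, 6.1) to (2.0, 4.2), the purple torus covered √(0.2² + 1.9²) ≈ 1.9 units.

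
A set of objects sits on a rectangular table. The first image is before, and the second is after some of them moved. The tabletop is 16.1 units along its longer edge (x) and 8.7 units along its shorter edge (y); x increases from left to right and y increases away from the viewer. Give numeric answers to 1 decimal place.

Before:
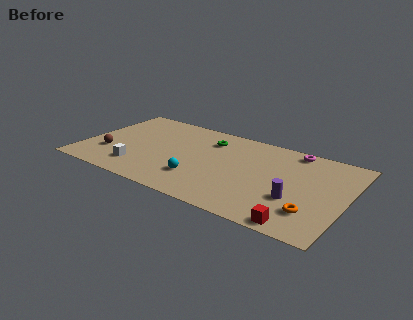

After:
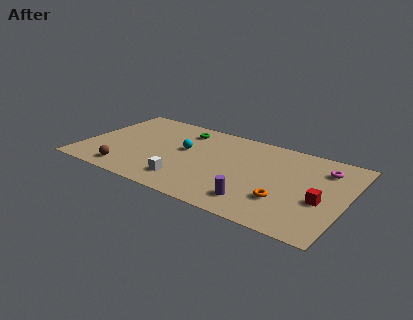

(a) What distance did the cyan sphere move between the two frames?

2.9

The cyan sphere was near (7.4, 2.4) before and (6.1, 5.0) after, so it travelled √(1.3² + 2.6²) ≈ 2.9 units.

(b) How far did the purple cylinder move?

2.6

From (13.2, 3.0) to (11.0, 1.7), the purple cylinder covered √(2.2² + 1.3²) ≈ 2.6 units.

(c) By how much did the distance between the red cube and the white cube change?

-1.9

The distance was about 10.1 in the first image and 8.2 in the second, so they moved 1.9 units closer together.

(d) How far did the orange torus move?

1.7

From (14.3, 2.2) to (12.6, 2.6), the orange torus covered √(1.7² + 0.4²) ≈ 1.7 units.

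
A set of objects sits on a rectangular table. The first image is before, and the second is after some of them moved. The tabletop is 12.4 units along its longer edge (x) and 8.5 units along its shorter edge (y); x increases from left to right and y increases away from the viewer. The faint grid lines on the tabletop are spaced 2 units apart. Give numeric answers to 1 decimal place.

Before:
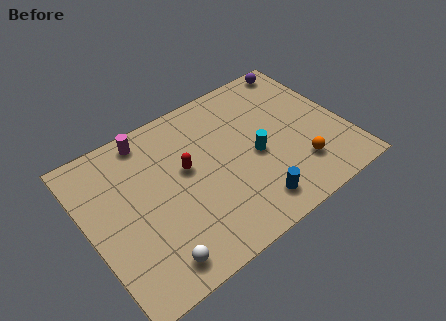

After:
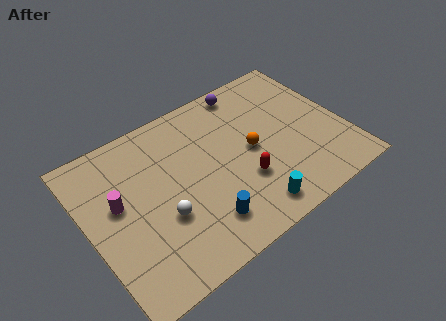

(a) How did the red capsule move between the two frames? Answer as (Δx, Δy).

(2.4, -2.1)

The red capsule started near (4.8, 4.9) and ended near (7.2, 2.8).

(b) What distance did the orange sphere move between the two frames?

2.8

The orange sphere was near (9.8, 2.1) before and (7.9, 4.2) after, so it travelled √(1.9² + 2.1²) ≈ 2.8 units.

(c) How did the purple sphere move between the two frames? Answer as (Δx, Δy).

(-2.8, -0.1)

The purple sphere started near (11.2, 7.7) and ended near (8.4, 7.6).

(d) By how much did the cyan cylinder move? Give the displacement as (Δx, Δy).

(-0.8, -2.6)

The cyan cylinder started near (8.0, 3.8) and ended near (7.2, 1.2).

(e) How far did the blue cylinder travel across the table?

2.3

From (7.3, 1.4) to (5.0, 1.8), the blue cylinder covered √(2.3² + 0.4²) ≈ 2.3 units.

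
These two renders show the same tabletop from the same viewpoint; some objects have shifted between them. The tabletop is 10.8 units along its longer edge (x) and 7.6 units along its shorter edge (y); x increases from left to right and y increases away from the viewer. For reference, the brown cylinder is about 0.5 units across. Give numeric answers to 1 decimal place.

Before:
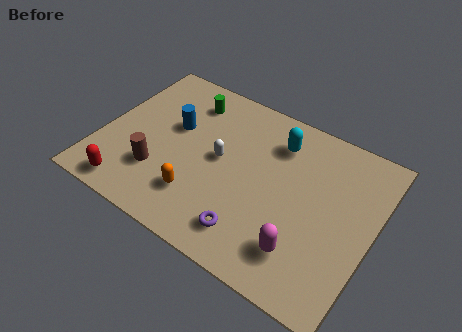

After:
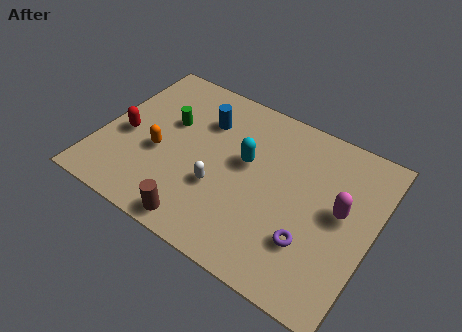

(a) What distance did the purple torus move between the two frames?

2.3

From (6.4, 1.4) to (8.6, 2.2), the purple torus covered √(2.2² + 0.8²) ≈ 2.3 units.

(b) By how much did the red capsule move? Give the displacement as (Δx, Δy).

(-0.6, 2.4)

The red capsule started near (1.6, 0.9) and ended near (1.0, 3.3).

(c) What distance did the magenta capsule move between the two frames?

2.6

The magenta capsule moved from about (8.4, 1.7) to (9.5, 4.1), a distance of √(1.1² + 2.4²) ≈ 2.6.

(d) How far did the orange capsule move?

2.2

The orange capsule moved from about (4.2, 1.9) to (2.4, 3.1), a distance of √(1.8² + 1.2²) ≈ 2.2.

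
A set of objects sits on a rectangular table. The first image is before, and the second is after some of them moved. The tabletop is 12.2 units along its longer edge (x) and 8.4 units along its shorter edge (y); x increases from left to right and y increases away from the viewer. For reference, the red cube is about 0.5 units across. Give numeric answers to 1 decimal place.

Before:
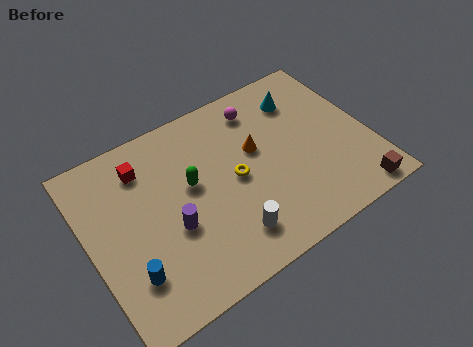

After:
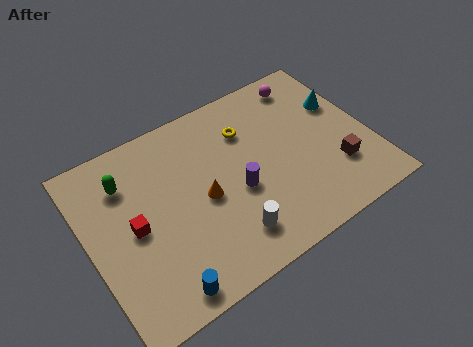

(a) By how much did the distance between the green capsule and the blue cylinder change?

+1.4

The distance was about 4.0 in the first image and 5.4 in the second, so they moved 1.4 units further apart.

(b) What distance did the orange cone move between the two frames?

2.7

The orange cone moved from about (7.4, 5.0) to (4.9, 3.9), a distance of √(2.5² + 1.1²) ≈ 2.7.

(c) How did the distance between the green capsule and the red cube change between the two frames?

-0.3

The distance was about 2.5 in the first image and 2.2 in the second, so they moved 0.3 units closer together.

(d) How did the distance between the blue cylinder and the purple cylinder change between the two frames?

+2.3

They were about 2.3 units apart before and 4.6 after — 2.3 units further apart.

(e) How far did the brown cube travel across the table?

1.7

From (11.0, 0.8) to (10.5, 2.4), the brown cube covered √(0.5² + 1.6²) ≈ 1.7 units.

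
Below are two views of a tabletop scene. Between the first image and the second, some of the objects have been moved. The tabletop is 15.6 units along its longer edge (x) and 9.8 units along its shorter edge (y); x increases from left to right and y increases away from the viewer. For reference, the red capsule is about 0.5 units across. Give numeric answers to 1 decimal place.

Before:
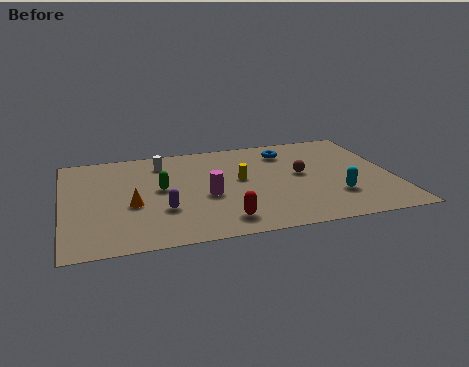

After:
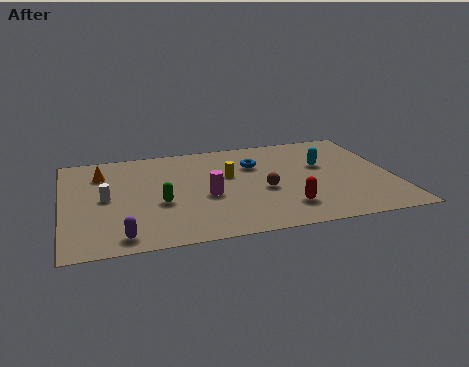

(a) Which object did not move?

the magenta cylinder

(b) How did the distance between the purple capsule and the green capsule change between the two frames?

+1.2

They were about 2.1 units apart before and 3.3 after — 1.2 units further apart.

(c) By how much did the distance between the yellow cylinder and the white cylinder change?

+1.6

They were about 4.4 units apart before and 6.0 after — 1.6 units further apart.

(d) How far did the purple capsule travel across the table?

2.8

The purple capsule was near (4.6, 3.2) before and (2.6, 1.2) after, so it travelled √(2.0² + 2.0²) ≈ 2.8 units.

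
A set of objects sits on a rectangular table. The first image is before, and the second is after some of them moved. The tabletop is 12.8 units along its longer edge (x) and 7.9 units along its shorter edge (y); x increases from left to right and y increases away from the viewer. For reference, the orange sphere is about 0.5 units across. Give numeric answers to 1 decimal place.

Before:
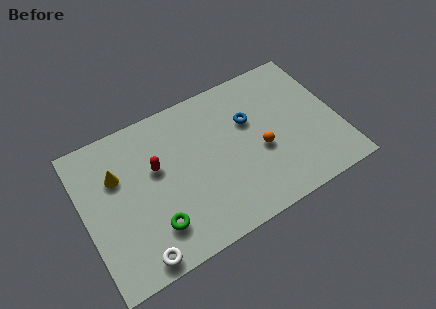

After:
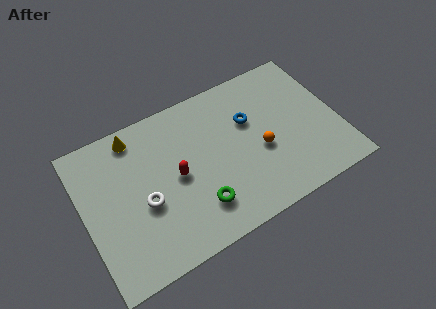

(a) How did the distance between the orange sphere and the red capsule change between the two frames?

-1.1

Before: roughly 5.3 units apart; after: 4.2. That's 1.1 units closer together.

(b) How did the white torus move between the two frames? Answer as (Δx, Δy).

(0.7, 2.5)

From the two frames, the white torus sits at roughly (2.2, 0.8) before and (2.9, 3.3) after.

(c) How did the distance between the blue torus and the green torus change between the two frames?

-1.7

The distance was about 6.2 in the first image and 4.5 in the second, so they moved 1.7 units closer together.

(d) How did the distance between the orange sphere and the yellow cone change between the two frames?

-0.4

Before: roughly 7.3 units apart; after: 6.9. That's 0.4 units closer together.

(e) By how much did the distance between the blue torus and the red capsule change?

-0.7

The distance was about 4.8 in the first image and 4.1 in the second, so they moved 0.7 units closer together.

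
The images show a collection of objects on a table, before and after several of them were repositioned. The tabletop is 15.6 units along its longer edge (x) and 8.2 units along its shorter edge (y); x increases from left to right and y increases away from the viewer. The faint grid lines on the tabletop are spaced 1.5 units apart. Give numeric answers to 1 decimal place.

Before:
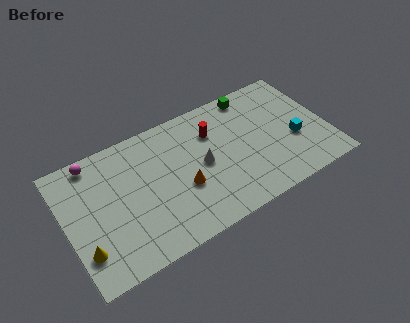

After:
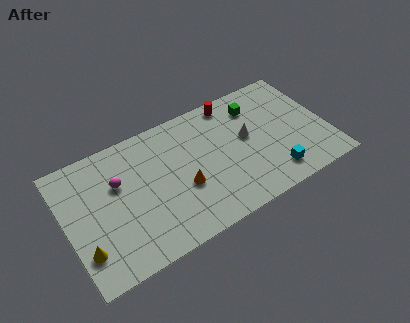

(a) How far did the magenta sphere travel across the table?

2.3

From (2.0, 7.3) to (3.2, 5.3), the magenta sphere covered √(1.2² + 2.0²) ≈ 2.3 units.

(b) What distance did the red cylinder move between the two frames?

2.0

From (9.0, 5.9) to (10.4, 7.3), the red cylinder covered √(1.4² + 1.4²) ≈ 2.0 units.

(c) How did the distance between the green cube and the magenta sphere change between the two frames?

-1.0

They were about 9.6 units apart before and 8.6 after — 1.0 units closer together.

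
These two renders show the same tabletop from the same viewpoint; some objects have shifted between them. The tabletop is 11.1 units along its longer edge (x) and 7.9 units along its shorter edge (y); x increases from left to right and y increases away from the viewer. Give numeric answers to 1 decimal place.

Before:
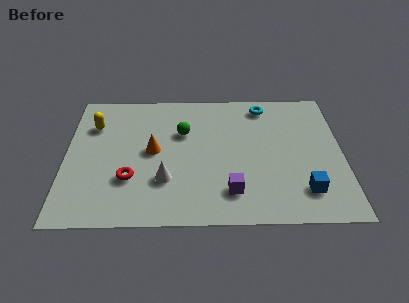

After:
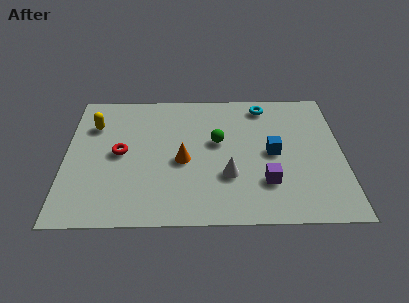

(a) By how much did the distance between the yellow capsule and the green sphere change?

+1.5

The distance was about 3.6 in the first image and 5.1 in the second, so they moved 1.5 units further apart.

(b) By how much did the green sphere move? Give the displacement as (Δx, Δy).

(1.4, -0.6)

The green sphere started near (4.7, 5.2) and ended near (6.1, 4.6).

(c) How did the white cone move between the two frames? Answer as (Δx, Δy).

(2.5, 0.2)

The white cone started near (4.0, 2.4) and ended near (6.5, 2.6).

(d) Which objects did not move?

the yellow capsule and the cyan torus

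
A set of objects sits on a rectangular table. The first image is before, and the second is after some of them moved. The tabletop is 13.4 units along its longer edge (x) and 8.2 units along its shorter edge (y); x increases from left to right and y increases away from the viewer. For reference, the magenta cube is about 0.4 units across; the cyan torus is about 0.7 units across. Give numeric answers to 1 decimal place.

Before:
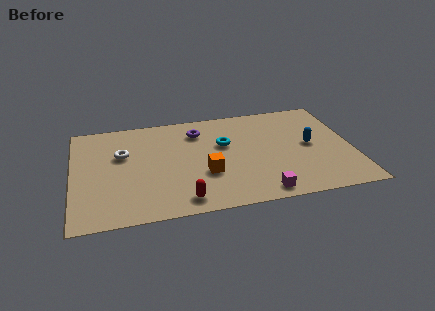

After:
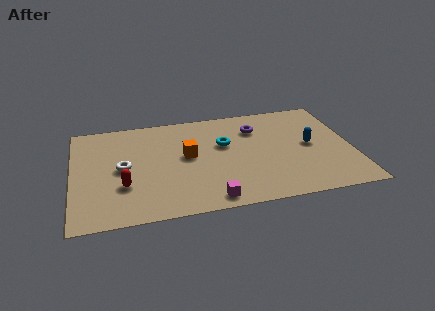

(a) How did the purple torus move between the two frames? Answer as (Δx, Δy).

(2.8, -0.3)

From the two frames, the purple torus sits at roughly (6.1, 6.4) before and (8.9, 6.1) after.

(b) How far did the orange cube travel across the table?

1.8

From (6.3, 2.9) to (5.5, 4.5), the orange cube covered √(0.8² + 1.6²) ≈ 1.8 units.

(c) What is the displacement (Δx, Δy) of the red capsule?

(-2.7, 1.6)

From the two frames, the red capsule sits at roughly (5.1, 1.1) before and (2.4, 2.7) after.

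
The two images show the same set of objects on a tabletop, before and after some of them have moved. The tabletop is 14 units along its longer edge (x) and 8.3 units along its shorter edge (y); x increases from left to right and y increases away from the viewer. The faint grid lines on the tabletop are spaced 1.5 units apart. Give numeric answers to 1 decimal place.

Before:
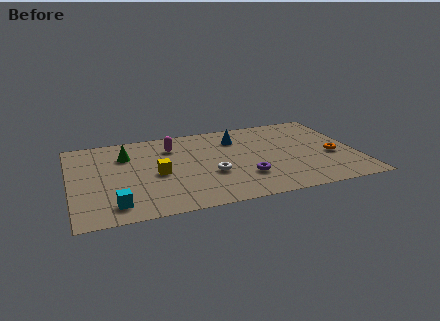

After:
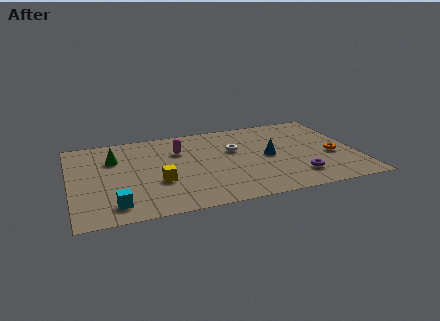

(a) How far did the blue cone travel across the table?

2.6

The blue cone moved from about (8.3, 6.3) to (9.7, 4.1), a distance of √(1.4² + 2.2²) ≈ 2.6.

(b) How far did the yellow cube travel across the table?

0.8

The yellow cube moved from about (4.2, 3.8) to (4.2, 3.0), a distance of √(0.0² + 0.8²) ≈ 0.8.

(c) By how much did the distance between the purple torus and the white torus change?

+2.7

They were about 1.7 units apart before and 4.4 after — 2.7 units further apart.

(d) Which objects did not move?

the cyan cube and the orange torus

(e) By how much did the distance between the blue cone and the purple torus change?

-1.3

They were about 3.9 units apart before and 2.6 after — 1.3 units closer together.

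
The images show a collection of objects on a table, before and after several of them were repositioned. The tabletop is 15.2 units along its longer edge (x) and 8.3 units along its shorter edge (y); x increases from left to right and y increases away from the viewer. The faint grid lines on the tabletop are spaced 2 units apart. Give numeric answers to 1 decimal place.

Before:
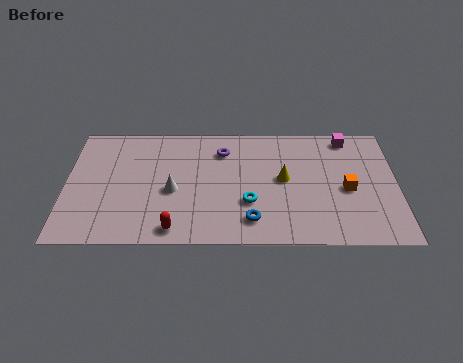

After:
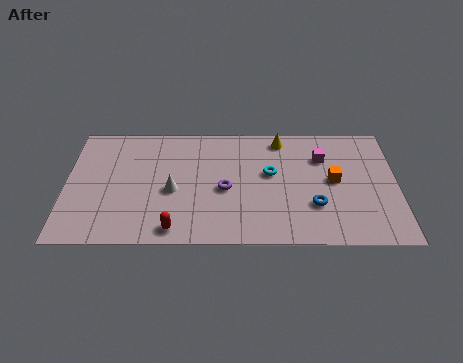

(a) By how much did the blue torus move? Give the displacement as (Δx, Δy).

(2.9, 1.0)

The blue torus started near (8.5, 1.6) and ended near (11.4, 2.6).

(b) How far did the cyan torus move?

2.2

The cyan torus moved from about (8.4, 2.8) to (9.4, 4.8), a distance of √(1.0² + 2.0²) ≈ 2.2.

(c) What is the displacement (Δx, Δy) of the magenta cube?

(-1.2, -1.4)

From the two frames, the magenta cube sits at roughly (13.0, 7.3) before and (11.8, 5.9) after.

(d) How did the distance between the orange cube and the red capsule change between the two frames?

-0.3

The distance was about 8.3 in the first image and 8.0 in the second, so they moved 0.3 units closer together.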